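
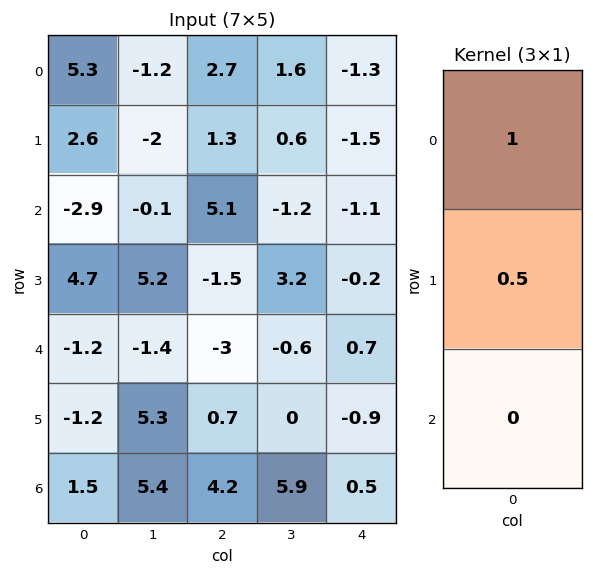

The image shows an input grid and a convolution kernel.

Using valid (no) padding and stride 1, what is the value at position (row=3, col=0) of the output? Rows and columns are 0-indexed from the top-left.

The receptive field on the input at this output position is [4.7 / -1.2 / -1.2]. Elementwise product with the kernel and sum: 4.7·1 + -1.2·0.5.

4.1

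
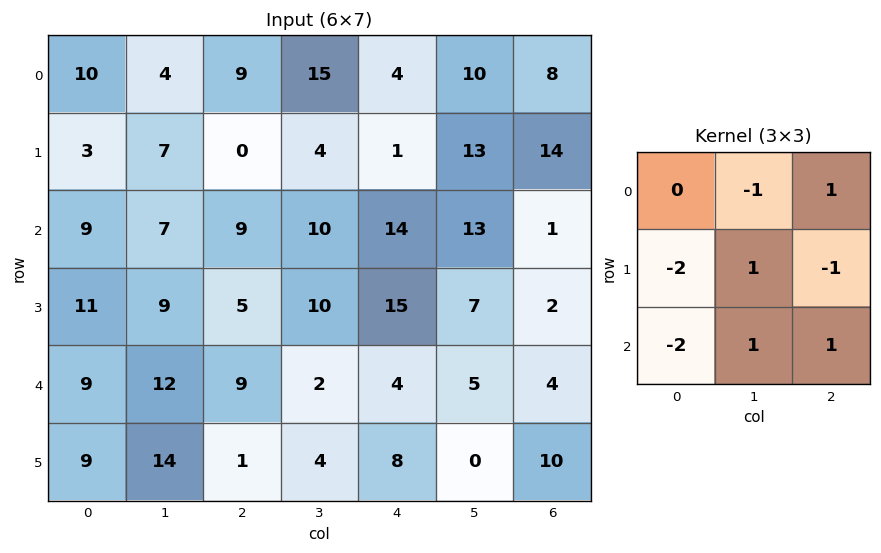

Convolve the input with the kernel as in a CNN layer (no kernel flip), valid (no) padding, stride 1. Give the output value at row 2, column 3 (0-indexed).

-8

The receptive field on the input at this output position is [10 14 13 / 10 15 7 / 2 4 5]. Elementwise product with the kernel and sum: 14·-1 + 13·1 + 10·-2 + 15·1 + 7·-1 + 2·-2 + 4·1 + 5·1.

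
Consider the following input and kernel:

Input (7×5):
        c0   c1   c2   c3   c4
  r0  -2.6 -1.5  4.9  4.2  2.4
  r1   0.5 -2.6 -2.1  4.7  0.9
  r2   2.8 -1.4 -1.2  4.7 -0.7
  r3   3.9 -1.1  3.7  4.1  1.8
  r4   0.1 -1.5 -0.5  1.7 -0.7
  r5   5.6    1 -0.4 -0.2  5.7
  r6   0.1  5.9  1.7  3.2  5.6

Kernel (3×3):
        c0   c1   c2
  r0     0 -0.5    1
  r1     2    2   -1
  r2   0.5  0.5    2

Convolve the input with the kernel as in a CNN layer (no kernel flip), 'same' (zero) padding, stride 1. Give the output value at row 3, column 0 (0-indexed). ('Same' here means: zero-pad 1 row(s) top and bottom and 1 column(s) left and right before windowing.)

3.15

The receptive field on the zero-padded input at this output position is [0 2.8 -1.4 / 0 3.9 -1.1 / 0 0.1 -1.5]. Elementwise product with the kernel and sum: 2.8·-0.5 + -1.4·1 + 0·2 + 3.9·2 + -1.1·-1 + 0·0.5 + 0.1·0.5 + -1.5·2.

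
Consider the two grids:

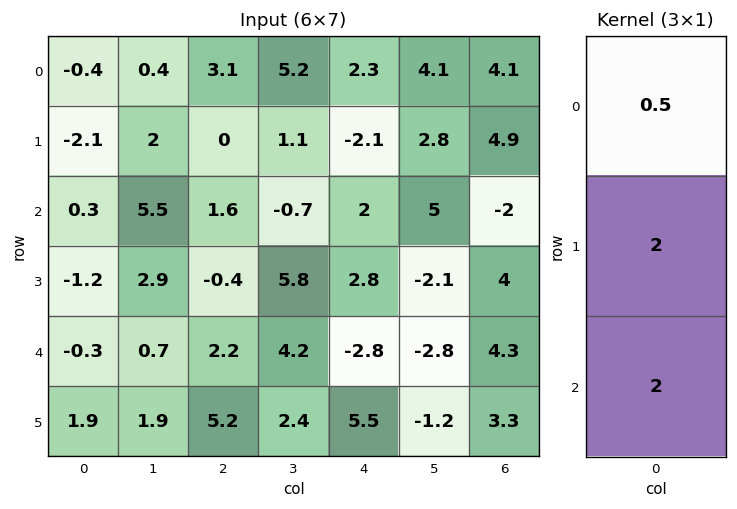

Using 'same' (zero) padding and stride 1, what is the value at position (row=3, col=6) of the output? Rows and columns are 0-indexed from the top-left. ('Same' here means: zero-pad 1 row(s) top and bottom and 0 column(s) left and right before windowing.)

The receptive field on the zero-padded input at this output position is [-2 / 4 / 4.3]. Elementwise product with the kernel and sum: -2·0.5 + 4·2 + 4.3·2.

15.6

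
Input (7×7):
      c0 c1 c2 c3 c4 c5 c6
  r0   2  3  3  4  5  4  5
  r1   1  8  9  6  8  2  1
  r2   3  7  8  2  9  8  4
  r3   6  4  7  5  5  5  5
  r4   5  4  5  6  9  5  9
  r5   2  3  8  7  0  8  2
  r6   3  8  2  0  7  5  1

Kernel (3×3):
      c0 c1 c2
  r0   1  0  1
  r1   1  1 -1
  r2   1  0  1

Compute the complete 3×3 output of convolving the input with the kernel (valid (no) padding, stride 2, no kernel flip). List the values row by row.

Output[0,0]: The receptive field on the input at this output position is [2 3 3 / 1 8 9 / 3 7 8]. Elementwise product with the kernel and sum: 2·1 + 3·1 + 1·1 + 8·1 + 9·-1 + 3·1 + 8·1.
Output[0,1]: The receptive field on the input at this output position is [3 4 5 / 9 6 8 / 8 2 9]. Elementwise product with the kernel and sum: 3·1 + 5·1 + 9·1 + 6·1 + 8·-1 + 8·1 + 9·1.

16 32 32
24 38 36
12 38 32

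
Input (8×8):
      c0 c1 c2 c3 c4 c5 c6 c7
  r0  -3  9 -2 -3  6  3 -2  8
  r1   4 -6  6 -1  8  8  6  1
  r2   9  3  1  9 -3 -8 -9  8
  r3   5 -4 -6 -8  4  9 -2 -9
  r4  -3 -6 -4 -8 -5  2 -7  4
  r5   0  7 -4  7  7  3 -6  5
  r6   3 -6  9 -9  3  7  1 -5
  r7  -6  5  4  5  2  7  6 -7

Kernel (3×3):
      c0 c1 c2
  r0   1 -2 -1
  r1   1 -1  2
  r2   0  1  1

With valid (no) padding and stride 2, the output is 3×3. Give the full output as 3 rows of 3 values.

7 27 -3
-11 -17 8
1 14 -2

Output[0,0]: The receptive field on the input at this output position is [-3 9 -2 / 4 -6 6 / 9 3 1]. Elementwise product with the kernel and sum: -3·1 + 9·-2 + -2·-1 + 4·1 + -6·-1 + 6·2 + 3·1 + 1·1.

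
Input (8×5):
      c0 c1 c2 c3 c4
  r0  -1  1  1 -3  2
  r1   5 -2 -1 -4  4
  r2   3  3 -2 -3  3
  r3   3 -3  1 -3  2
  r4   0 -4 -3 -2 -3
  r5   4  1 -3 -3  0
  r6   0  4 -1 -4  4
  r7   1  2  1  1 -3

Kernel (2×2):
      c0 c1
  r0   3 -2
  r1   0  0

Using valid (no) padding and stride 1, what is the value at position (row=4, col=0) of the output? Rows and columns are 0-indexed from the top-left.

The receptive field on the input at this output position is [0 -4 / 4 1]. Elementwise product with the kernel and sum: 0·3 + -4·-2.

8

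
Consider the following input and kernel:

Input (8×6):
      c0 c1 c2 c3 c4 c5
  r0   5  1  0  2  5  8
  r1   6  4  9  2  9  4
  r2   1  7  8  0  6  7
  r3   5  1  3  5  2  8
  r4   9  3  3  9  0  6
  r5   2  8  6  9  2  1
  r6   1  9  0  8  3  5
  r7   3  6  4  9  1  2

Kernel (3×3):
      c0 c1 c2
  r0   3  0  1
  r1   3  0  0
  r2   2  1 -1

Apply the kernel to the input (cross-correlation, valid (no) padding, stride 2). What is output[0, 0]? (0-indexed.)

The receptive field on the input at this output position is [5 1 0 / 6 4 9 / 1 7 8]. Elementwise product with the kernel and sum: 5·3 + 0·1 + 6·3 + 1·2 + 7·1 + 8·-1.

34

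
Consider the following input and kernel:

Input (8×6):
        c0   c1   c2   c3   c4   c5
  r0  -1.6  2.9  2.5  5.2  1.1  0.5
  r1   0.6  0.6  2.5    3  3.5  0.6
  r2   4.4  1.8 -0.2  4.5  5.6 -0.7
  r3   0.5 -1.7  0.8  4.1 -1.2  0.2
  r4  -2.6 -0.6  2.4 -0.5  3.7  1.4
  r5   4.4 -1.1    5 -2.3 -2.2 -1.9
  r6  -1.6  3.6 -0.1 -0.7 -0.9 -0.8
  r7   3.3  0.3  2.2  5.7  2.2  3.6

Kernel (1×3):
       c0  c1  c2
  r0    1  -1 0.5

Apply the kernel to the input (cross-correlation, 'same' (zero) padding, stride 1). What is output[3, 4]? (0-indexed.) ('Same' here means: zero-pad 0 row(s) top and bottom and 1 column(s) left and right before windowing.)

5.4

The receptive field on the zero-padded input at this output position is [4.1 -1.2 0.2]. Elementwise product with the kernel and sum: 4.1·1 + -1.2·-1 + 0.2·0.5.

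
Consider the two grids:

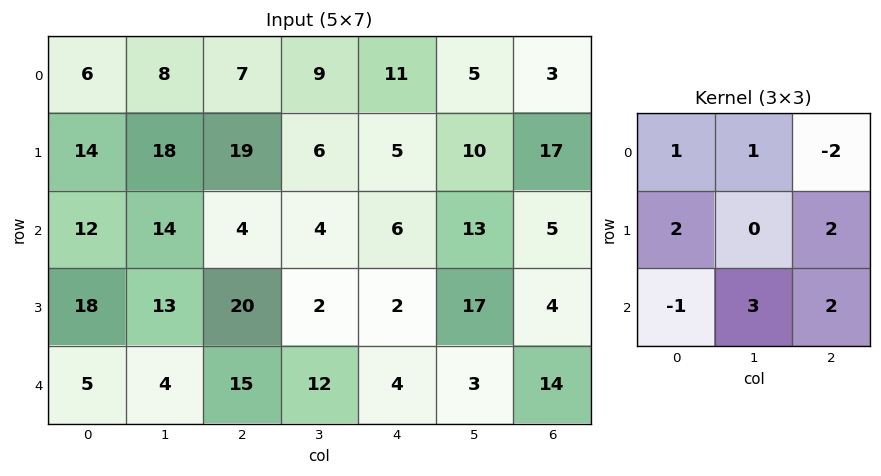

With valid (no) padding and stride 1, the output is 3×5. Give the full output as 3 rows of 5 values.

104 51 62 82 97
87 112 25 63 60
131 105 69 28 54

Output[0,0]: The receptive field on the input at this output position is [6 8 7 / 14 18 19 / 12 14 4]. Elementwise product with the kernel and sum: 6·1 + 8·1 + 7·-2 + 14·2 + 19·2 + 12·-1 + 14·3 + 4·2.
Output[0,1]: The receptive field on the input at this output position is [8 7 9 / 18 19 6 / 14 4 4]. Elementwise product with the kernel and sum: 8·1 + 7·1 + 9·-2 + 18·2 + 6·2 + 14·-1 + 4·3 + 4·2.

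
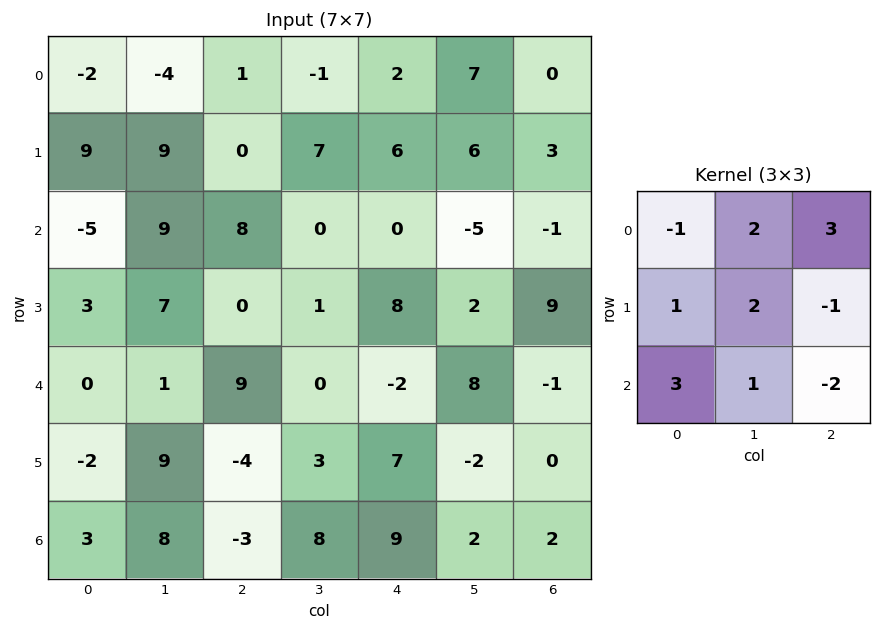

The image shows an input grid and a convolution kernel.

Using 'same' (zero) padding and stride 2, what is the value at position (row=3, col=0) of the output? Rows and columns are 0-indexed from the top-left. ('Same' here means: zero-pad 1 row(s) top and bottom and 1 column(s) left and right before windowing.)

21

The receptive field on the zero-padded input at this output position is [0 -2 9 / 0 3 8 / 0 0 0]. Elementwise product with the kernel and sum: 0·-1 + -2·2 + 9·3 + 0·1 + 3·2 + 8·-1 + 0·3 + 0·1 + 0·-2.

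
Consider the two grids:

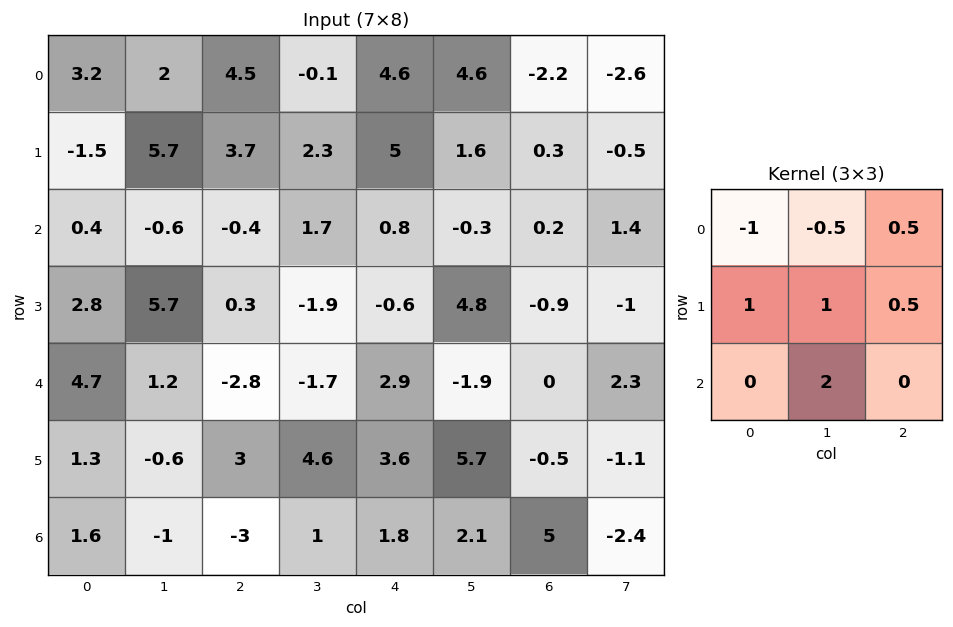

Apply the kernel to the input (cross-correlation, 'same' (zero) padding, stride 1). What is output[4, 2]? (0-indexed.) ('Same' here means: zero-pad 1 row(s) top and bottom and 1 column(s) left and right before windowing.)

-3.25

The receptive field on the zero-padded input at this output position is [5.7 0.3 -1.9 / 1.2 -2.8 -1.7 / -0.6 3 4.6]. Elementwise product with the kernel and sum: 5.7·-1 + 0.3·-0.5 + -1.9·0.5 + 1.2·1 + -2.8·1 + -1.7·0.5 + 3·2.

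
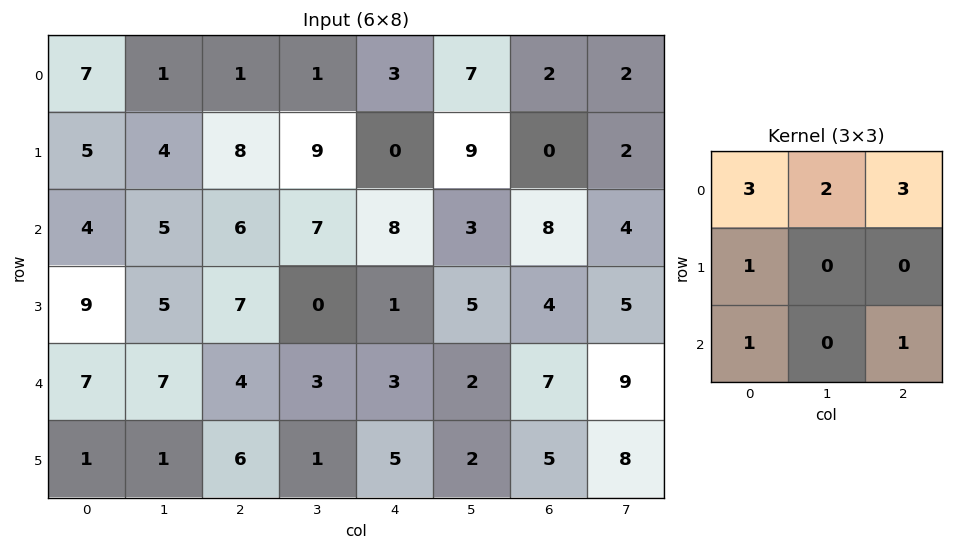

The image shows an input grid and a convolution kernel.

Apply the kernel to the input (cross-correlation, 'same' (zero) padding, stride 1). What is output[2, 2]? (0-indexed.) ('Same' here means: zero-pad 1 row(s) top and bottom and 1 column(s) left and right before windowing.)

65

The receptive field on the zero-padded input at this output position is [4 8 9 / 5 6 7 / 5 7 0]. Elementwise product with the kernel and sum: 4·3 + 8·2 + 9·3 + 5·1 + 5·1 + 0·1.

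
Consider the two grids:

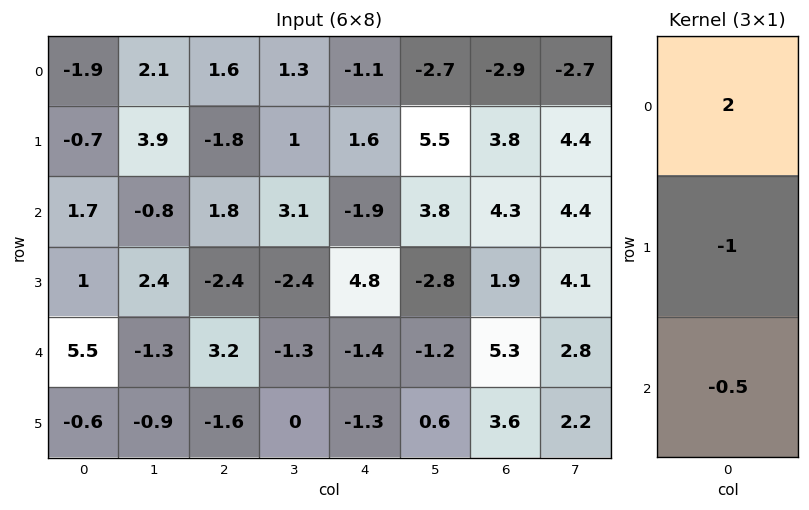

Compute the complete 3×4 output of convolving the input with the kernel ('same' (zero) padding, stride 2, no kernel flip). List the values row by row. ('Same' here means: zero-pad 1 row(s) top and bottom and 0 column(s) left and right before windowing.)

Output[0,0]: The receptive field on the zero-padded input at this output position is [0 / -1.9 / -0.7]. Elementwise product with the kernel and sum: 0·2 + -1.9·-1 + -0.7·-0.5.

2.25 -0.7 0.3 1
-3.6 -4.2 2.7 2.35
-3.2 -7.2 11.65 -3.3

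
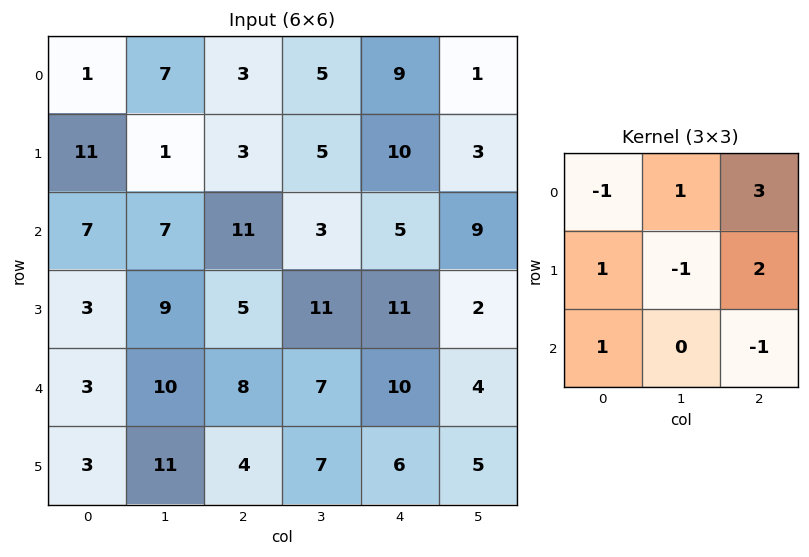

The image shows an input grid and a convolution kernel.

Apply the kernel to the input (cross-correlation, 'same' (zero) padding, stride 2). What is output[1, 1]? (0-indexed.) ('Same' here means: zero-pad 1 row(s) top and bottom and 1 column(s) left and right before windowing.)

The receptive field on the zero-padded input at this output position is [1 3 5 / 7 11 3 / 9 5 11]. Elementwise product with the kernel and sum: 1·-1 + 3·1 + 5·3 + 7·1 + 11·-1 + 3·2 + 9·1 + 11·-1.

17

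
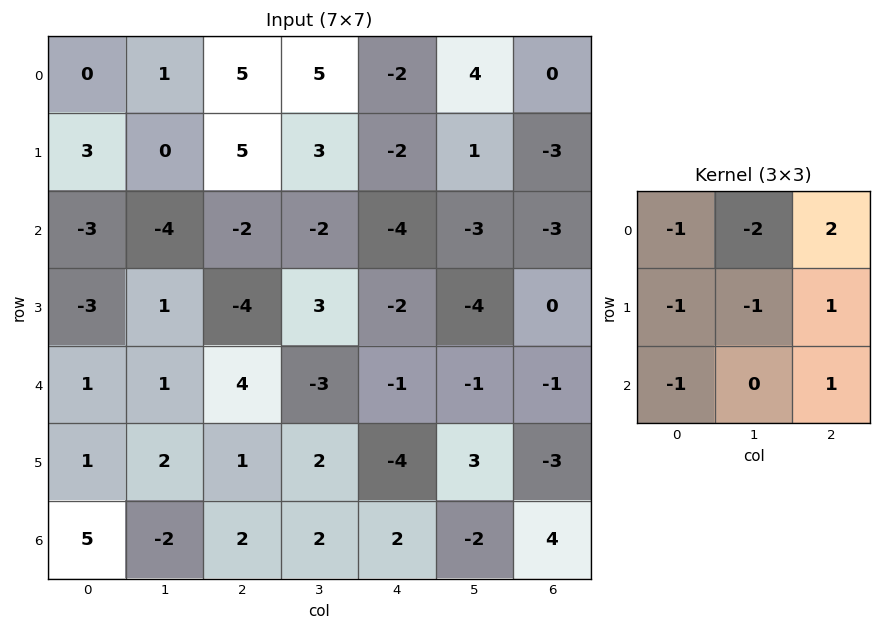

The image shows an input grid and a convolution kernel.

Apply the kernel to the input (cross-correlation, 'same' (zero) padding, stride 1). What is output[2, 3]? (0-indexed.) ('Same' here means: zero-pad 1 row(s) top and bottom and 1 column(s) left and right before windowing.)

-13

The receptive field on the zero-padded input at this output position is [5 3 -2 / -2 -2 -4 / -4 3 -2]. Elementwise product with the kernel and sum: 5·-1 + 3·-2 + -2·2 + -2·-1 + -2·-1 + -4·1 + -4·-1 + -2·1.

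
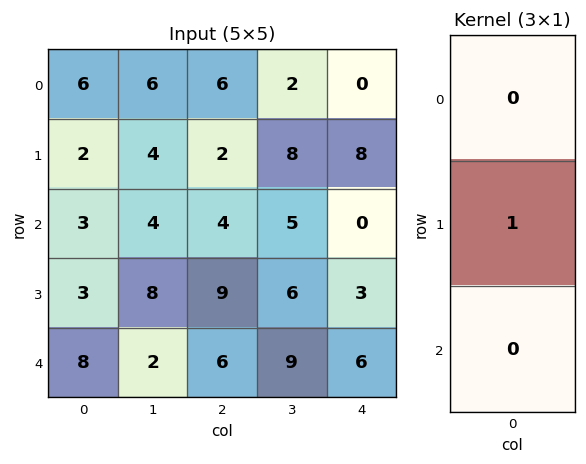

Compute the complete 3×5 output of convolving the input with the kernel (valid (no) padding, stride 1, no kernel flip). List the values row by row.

2 4 2 8 8
3 4 4 5 0
3 8 9 6 3

Output[0,0]: The receptive field on the input at this output position is [6 / 2 / 3]. Elementwise product with the kernel and sum: 2·1.
Output[0,1]: The receptive field on the input at this output position is [6 / 4 / 4]. Elementwise product with the kernel and sum: 4·1.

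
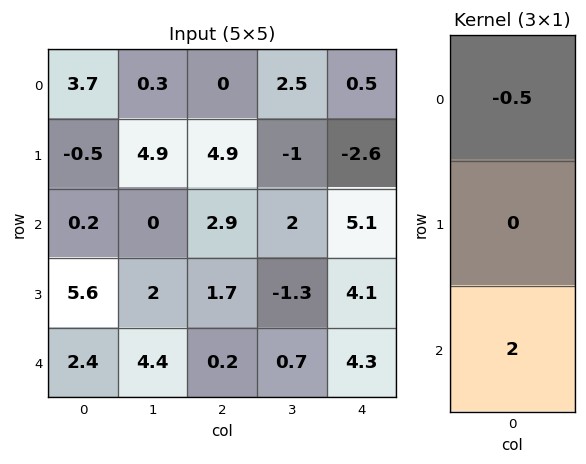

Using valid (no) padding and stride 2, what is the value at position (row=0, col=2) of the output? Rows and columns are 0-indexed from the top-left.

The receptive field on the input at this output position is [0.5 / -2.6 / 5.1]. Elementwise product with the kernel and sum: 0.5·-0.5 + 5.1·2.

9.95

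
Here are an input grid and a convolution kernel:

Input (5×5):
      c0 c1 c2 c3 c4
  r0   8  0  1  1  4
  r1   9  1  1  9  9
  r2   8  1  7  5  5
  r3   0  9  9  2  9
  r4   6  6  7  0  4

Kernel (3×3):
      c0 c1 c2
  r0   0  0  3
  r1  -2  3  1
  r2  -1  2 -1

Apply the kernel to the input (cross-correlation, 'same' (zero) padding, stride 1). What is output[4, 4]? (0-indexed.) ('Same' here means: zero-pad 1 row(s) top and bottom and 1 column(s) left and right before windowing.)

12

The receptive field on the zero-padded input at this output position is [2 9 0 / 0 4 0 / 0 0 0]. Elementwise product with the kernel and sum: 0·3 + 0·-2 + 4·3 + 0·1 + 0·-1 + 0·2 + 0·-1.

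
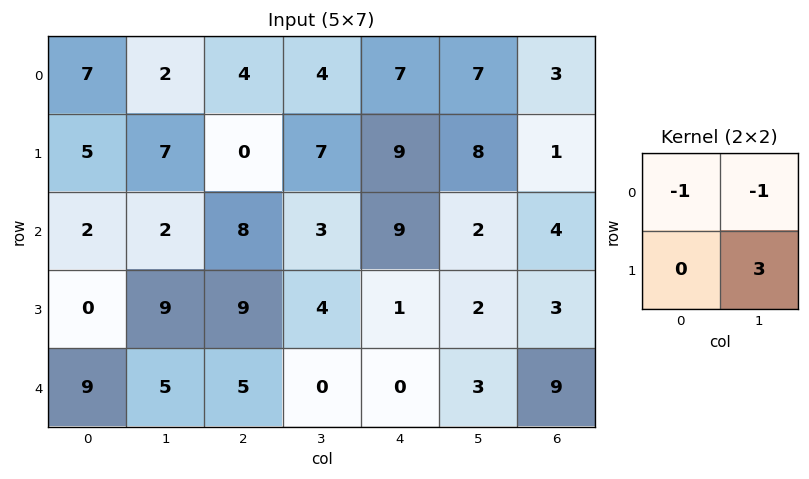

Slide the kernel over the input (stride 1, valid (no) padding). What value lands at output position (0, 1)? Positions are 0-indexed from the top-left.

The receptive field on the input at this output position is [2 4 / 7 0]. Elementwise product with the kernel and sum: 2·-1 + 4·-1 + 0·3.

-6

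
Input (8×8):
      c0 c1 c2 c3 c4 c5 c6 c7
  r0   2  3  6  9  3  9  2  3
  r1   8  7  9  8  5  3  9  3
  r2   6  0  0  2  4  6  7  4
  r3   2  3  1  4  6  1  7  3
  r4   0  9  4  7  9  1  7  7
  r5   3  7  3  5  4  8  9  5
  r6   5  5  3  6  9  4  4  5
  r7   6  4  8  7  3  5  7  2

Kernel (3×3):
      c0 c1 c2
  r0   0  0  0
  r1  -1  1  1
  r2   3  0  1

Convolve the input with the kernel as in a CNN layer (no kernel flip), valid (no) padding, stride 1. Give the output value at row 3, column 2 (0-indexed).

25

The receptive field on the input at this output position is [1 4 6 / 4 7 9 / 3 5 4]. Elementwise product with the kernel and sum: 4·-1 + 7·1 + 9·1 + 3·3 + 4·1.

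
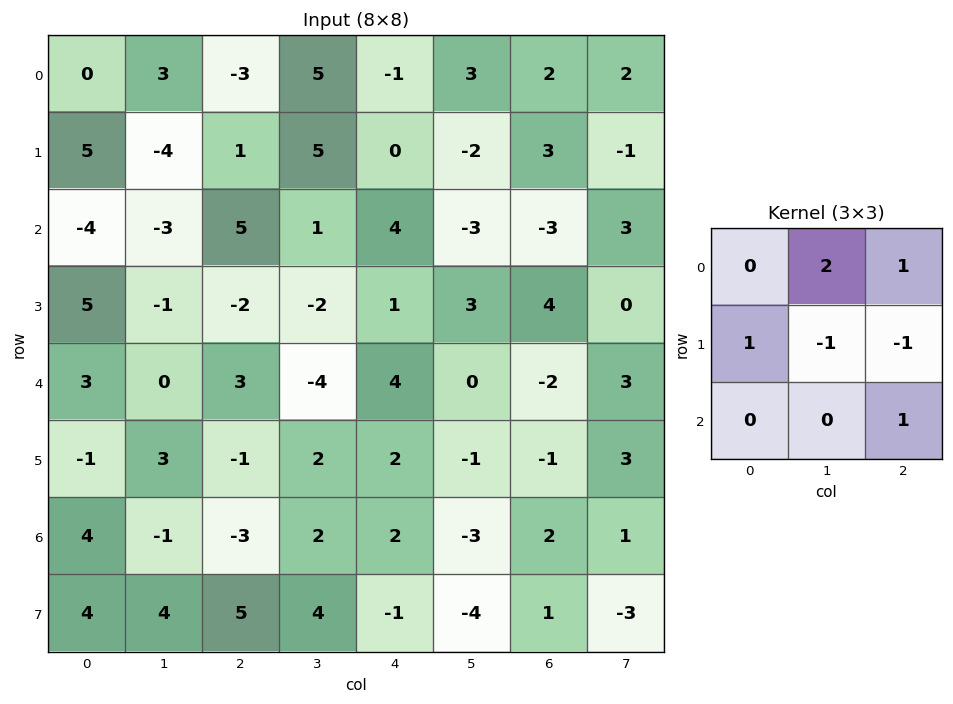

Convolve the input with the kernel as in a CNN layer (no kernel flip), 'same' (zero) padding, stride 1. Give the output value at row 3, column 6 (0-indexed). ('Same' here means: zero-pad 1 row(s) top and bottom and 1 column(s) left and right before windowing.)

The receptive field on the zero-padded input at this output position is [-3 -3 3 / 3 4 0 / 0 -2 3]. Elementwise product with the kernel and sum: -3·2 + 3·1 + 3·1 + 4·-1 + 0·-1 + 3·1.

-1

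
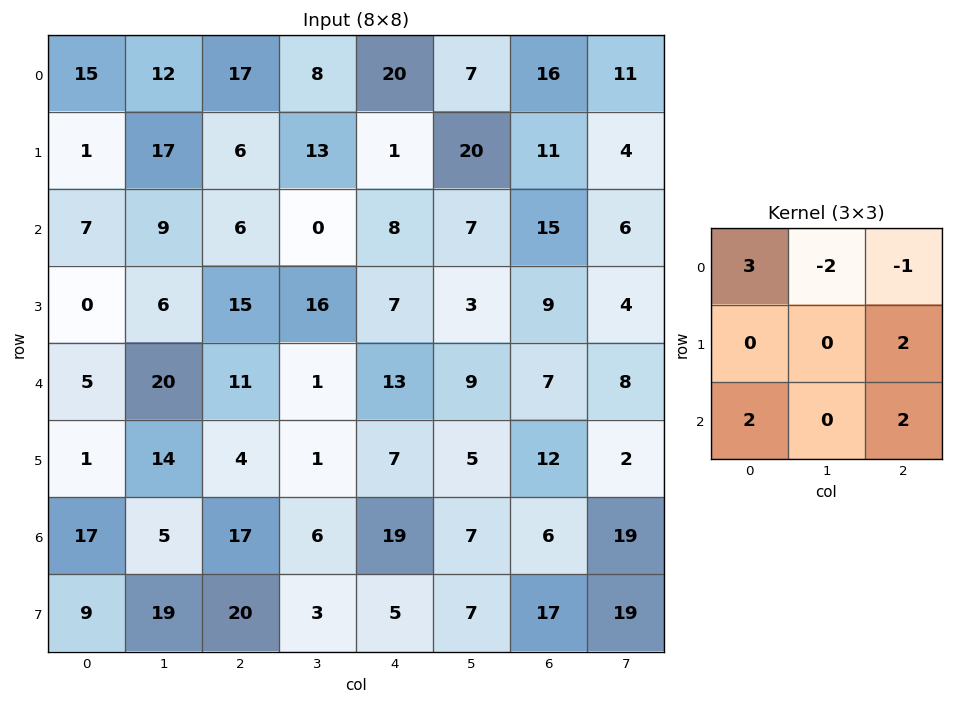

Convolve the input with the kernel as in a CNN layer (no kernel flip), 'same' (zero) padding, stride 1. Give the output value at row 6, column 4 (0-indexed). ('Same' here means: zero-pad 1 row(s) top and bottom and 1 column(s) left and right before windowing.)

The receptive field on the zero-padded input at this output position is [1 7 5 / 6 19 7 / 3 5 7]. Elementwise product with the kernel and sum: 1·3 + 7·-2 + 5·-1 + 7·2 + 3·2 + 7·2.

18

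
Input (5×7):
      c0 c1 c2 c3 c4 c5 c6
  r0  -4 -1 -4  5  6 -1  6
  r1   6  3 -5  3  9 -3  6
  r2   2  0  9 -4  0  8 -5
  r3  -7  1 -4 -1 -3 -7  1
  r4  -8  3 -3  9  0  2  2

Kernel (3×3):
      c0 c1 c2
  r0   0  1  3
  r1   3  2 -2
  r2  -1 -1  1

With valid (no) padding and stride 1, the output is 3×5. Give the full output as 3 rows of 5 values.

Output[0,0]: The receptive field on the input at this output position is [-4 -1 -4 / 6 3 -5 / 2 0 9]. Elementwise product with the kernel and sum: -1·1 + -4·3 + 6·3 + 3·2 + -5·-2 + 2·-1 + 0·-1 + 9·1.

28 -9 -9 48 13
-22 32 51 -31 52
18 3 -18 22 -32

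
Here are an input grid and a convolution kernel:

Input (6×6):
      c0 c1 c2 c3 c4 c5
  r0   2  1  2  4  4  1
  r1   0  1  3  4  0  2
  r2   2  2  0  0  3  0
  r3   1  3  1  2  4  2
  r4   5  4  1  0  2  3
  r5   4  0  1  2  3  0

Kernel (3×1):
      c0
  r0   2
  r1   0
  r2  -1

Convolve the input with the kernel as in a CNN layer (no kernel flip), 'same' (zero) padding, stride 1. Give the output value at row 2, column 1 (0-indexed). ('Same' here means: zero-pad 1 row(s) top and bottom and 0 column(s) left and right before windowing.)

-1

The receptive field on the zero-padded input at this output position is [1 / 2 / 3]. Elementwise product with the kernel and sum: 1·2 + 3·-1.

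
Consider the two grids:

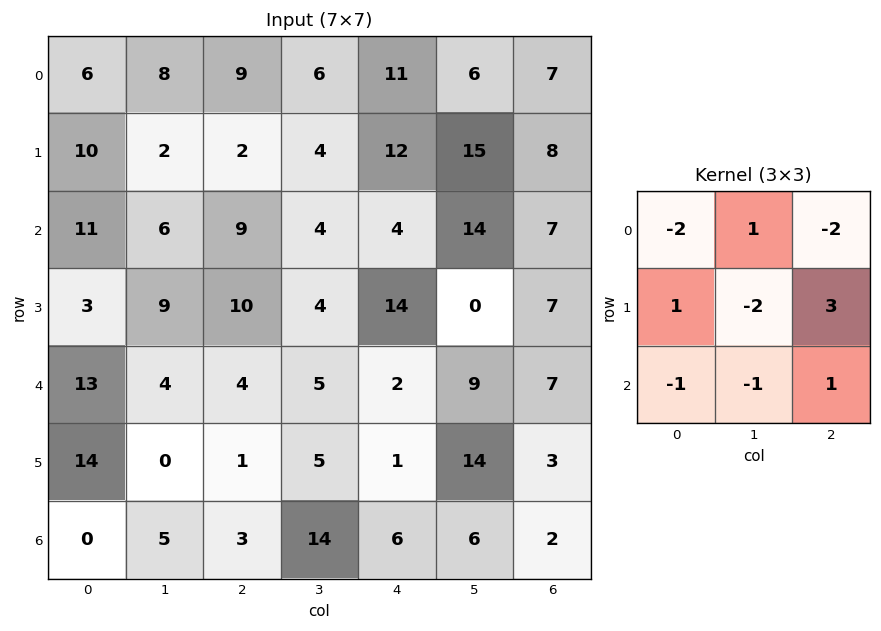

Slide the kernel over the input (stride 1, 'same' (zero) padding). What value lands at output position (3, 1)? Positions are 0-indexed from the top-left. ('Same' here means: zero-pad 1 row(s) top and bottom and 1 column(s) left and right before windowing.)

-32

The receptive field on the zero-padded input at this output position is [11 6 9 / 3 9 10 / 13 4 4]. Elementwise product with the kernel and sum: 11·-2 + 6·1 + 9·-2 + 3·1 + 9·-2 + 10·3 + 13·-1 + 4·-1 + 4·1.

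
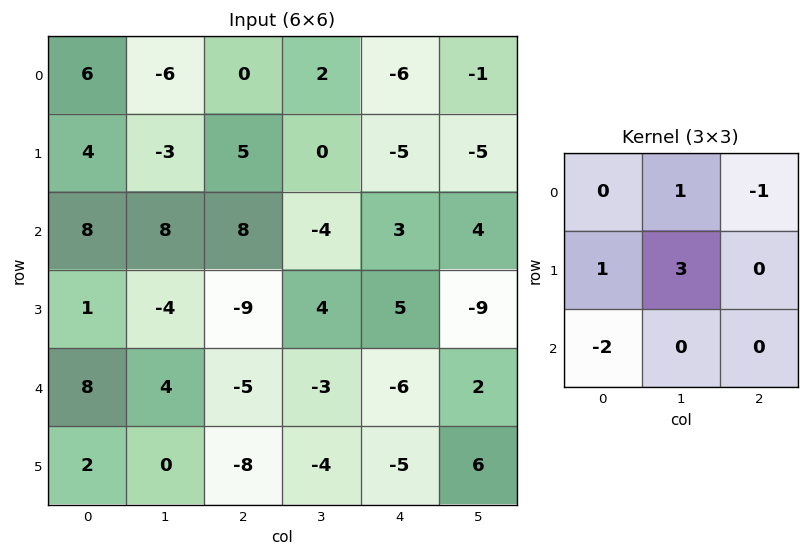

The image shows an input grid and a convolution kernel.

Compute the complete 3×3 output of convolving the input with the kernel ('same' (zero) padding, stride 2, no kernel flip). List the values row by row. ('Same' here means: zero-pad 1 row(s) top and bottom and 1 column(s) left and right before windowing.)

Output[0,0]: The receptive field on the zero-padded input at this output position is [0 0 0 / 0 6 -6 / 0 4 -3]. Elementwise product with the kernel and sum: 0·1 + 0·-1 + 0·1 + 6·3 + 0·-2.
Output[0,1]: The receptive field on the zero-padded input at this output position is [0 0 0 / -6 0 2 / -3 5 0]. Elementwise product with the kernel and sum: 0·1 + 0·-1 + -6·1 + 0·3 + -3·-2.

18 0 -16
31 45 -3
29 -24 1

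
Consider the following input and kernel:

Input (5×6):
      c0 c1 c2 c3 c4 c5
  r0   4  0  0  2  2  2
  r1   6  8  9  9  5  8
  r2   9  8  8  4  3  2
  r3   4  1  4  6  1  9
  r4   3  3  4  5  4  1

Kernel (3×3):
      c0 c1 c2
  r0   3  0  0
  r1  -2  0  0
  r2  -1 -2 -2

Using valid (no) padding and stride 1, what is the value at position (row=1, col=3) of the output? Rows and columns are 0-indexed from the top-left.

The receptive field on the input at this output position is [9 5 8 / 4 3 2 / 6 1 9]. Elementwise product with the kernel and sum: 9·3 + 4·-2 + 6·-1 + 1·-2 + 9·-2.

-7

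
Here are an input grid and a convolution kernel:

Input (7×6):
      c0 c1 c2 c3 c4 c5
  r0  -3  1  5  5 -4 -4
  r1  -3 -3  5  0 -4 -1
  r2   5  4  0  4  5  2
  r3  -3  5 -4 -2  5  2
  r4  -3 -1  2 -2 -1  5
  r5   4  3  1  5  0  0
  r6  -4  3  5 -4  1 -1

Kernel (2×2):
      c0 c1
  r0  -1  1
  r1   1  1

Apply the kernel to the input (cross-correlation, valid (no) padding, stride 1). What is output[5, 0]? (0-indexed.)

The receptive field on the input at this output position is [4 3 / -4 3]. Elementwise product with the kernel and sum: 4·-1 + 3·1 + -4·1 + 3·1.

-2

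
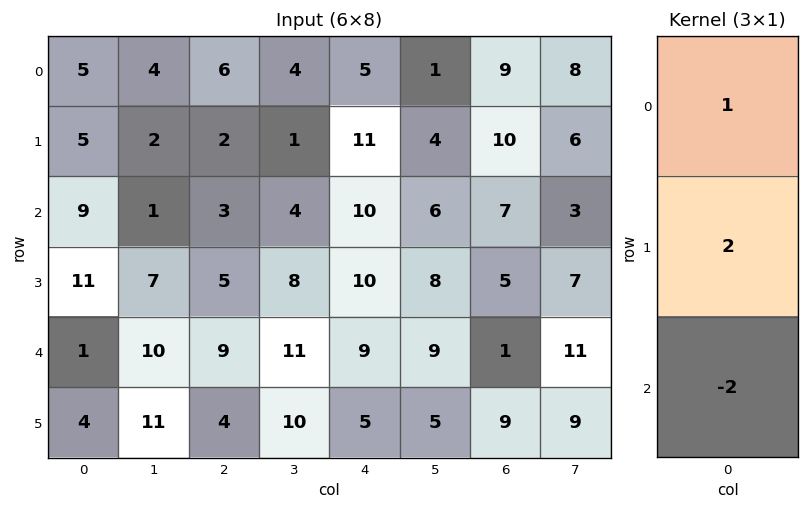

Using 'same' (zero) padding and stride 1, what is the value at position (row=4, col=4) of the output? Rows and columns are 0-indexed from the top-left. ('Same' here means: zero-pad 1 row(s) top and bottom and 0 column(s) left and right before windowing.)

The receptive field on the zero-padded input at this output position is [10 / 9 / 5]. Elementwise product with the kernel and sum: 10·1 + 9·2 + 5·-2.

18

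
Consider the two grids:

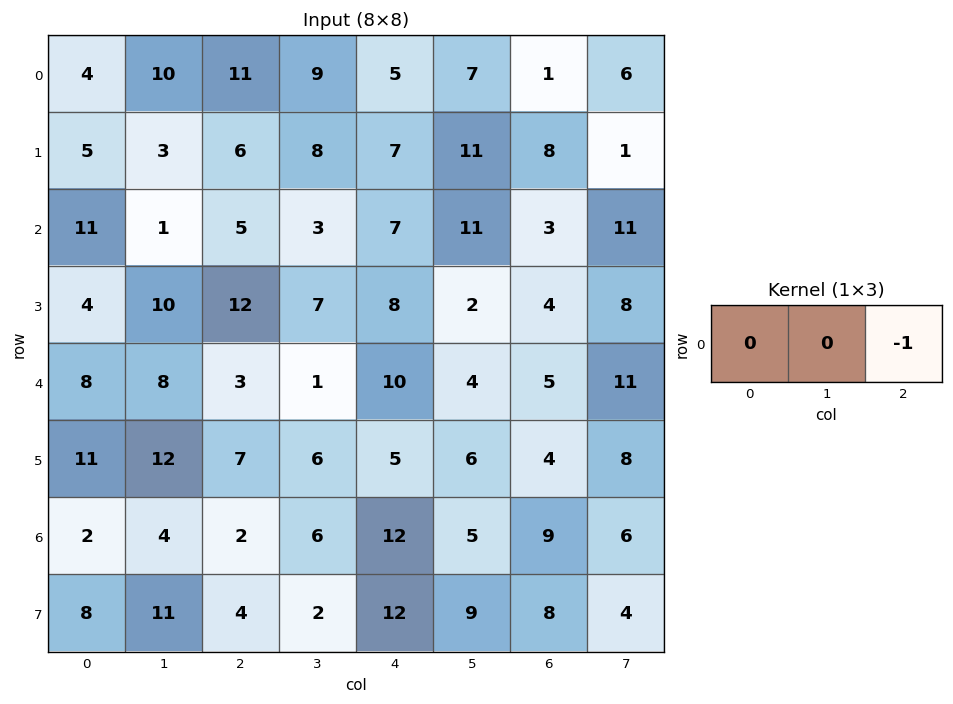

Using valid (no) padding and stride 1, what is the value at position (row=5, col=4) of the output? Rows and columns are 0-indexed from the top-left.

The receptive field on the input at this output position is [5 6 4]. Elementwise product with the kernel and sum: 4·-1.

-4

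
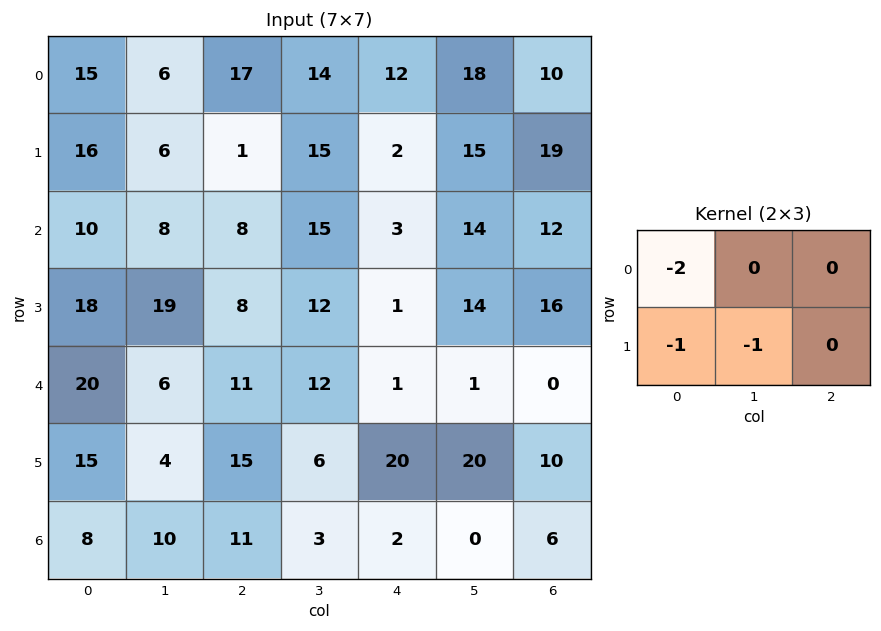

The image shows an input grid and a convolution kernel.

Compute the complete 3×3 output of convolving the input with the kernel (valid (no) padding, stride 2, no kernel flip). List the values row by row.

-52 -50 -41
-57 -36 -21
-59 -43 -42

Output[0,0]: The receptive field on the input at this output position is [15 6 17 / 16 6 1]. Elementwise product with the kernel and sum: 15·-2 + 16·-1 + 6·-1.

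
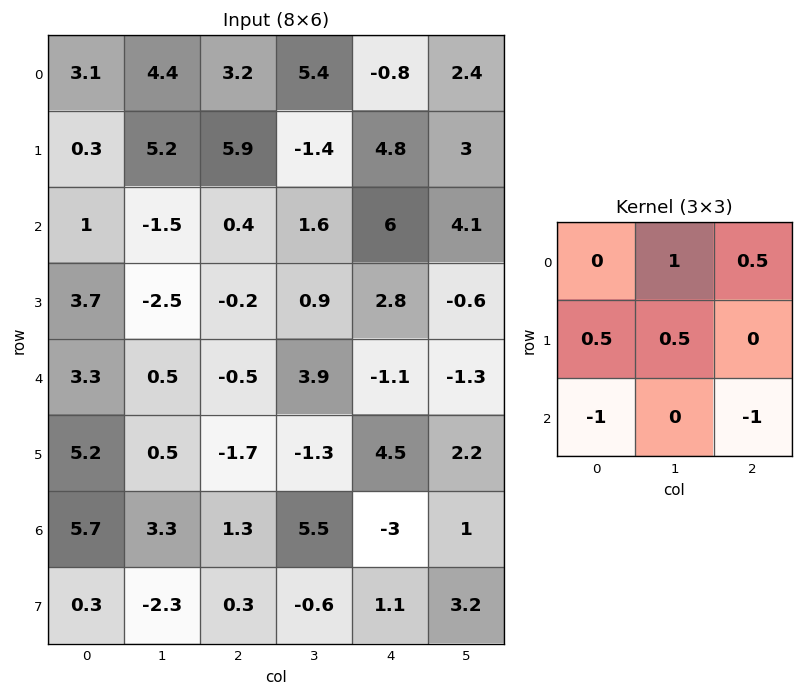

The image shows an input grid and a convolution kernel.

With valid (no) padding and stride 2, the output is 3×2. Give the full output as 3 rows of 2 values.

Output[0,0]: The receptive field on the input at this output position is [3.1 4.4 3.2 / 0.3 5.2 5.9 / 1 -1.5 0.4]. Elementwise product with the kernel and sum: 4.4·1 + 3.2·0.5 + 0.3·0.5 + 5.2·0.5 + 1·-1 + 0.4·-1.

7.35 0.85
-3.5 6.55
-3.9 3.55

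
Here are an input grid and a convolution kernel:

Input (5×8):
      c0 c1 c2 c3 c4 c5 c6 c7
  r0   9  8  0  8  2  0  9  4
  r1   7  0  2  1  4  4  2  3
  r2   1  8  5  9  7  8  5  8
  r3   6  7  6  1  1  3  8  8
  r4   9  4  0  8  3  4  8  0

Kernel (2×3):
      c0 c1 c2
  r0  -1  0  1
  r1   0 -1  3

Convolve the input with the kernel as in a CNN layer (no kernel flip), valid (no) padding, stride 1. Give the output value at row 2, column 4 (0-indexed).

19

The receptive field on the input at this output position is [7 8 5 / 1 3 8]. Elementwise product with the kernel and sum: 7·-1 + 5·1 + 3·-1 + 8·3.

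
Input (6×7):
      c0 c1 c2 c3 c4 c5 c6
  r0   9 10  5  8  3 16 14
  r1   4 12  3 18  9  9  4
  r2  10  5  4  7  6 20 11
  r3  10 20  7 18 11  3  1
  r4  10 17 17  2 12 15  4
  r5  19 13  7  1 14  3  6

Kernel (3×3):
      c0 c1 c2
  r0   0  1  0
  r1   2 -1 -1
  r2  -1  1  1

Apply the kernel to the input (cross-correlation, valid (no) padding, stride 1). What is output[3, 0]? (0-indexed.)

The receptive field on the input at this output position is [10 20 7 / 10 17 17 / 19 13 7]. Elementwise product with the kernel and sum: 20·1 + 10·2 + 17·-1 + 17·-1 + 19·-1 + 13·1 + 7·1.

7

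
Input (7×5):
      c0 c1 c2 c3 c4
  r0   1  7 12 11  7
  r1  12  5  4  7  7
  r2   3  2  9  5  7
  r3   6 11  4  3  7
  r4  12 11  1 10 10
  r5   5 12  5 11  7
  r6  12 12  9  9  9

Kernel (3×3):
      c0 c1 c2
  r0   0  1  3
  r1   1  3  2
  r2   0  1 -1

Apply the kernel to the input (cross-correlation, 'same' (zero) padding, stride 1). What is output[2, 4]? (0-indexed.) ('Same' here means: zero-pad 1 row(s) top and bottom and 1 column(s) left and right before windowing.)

The receptive field on the zero-padded input at this output position is [7 7 0 / 5 7 0 / 3 7 0]. Elementwise product with the kernel and sum: 7·1 + 0·3 + 5·1 + 7·3 + 0·2 + 7·1 + 0·-1.

40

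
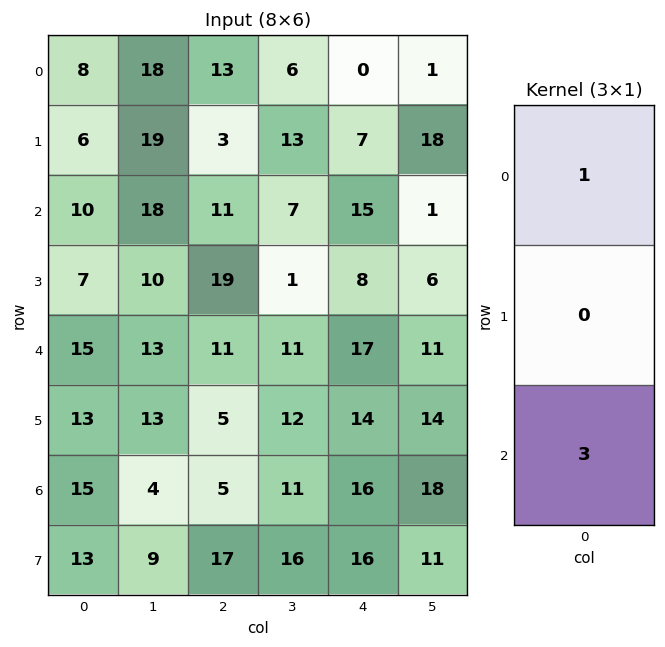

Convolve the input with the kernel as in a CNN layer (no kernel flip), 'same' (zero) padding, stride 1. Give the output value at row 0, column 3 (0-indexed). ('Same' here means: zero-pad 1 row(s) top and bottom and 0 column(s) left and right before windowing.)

The receptive field on the zero-padded input at this output position is [0 / 6 / 13]. Elementwise product with the kernel and sum: 0·1 + 13·3.

39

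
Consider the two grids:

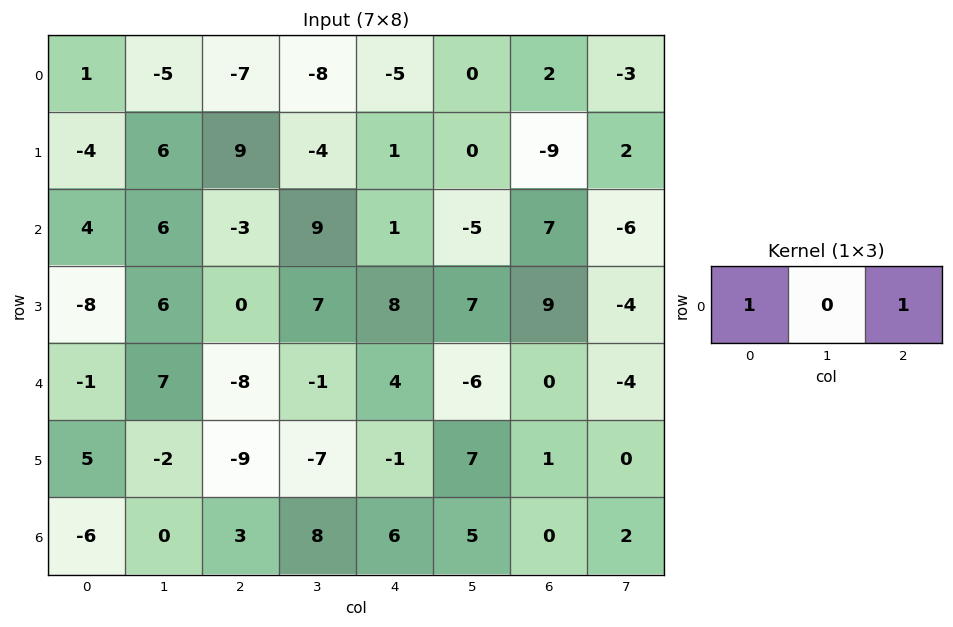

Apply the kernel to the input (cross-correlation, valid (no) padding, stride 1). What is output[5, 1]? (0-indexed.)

-9

The receptive field on the input at this output position is [-2 -9 -7]. Elementwise product with the kernel and sum: -2·1 + -7·1.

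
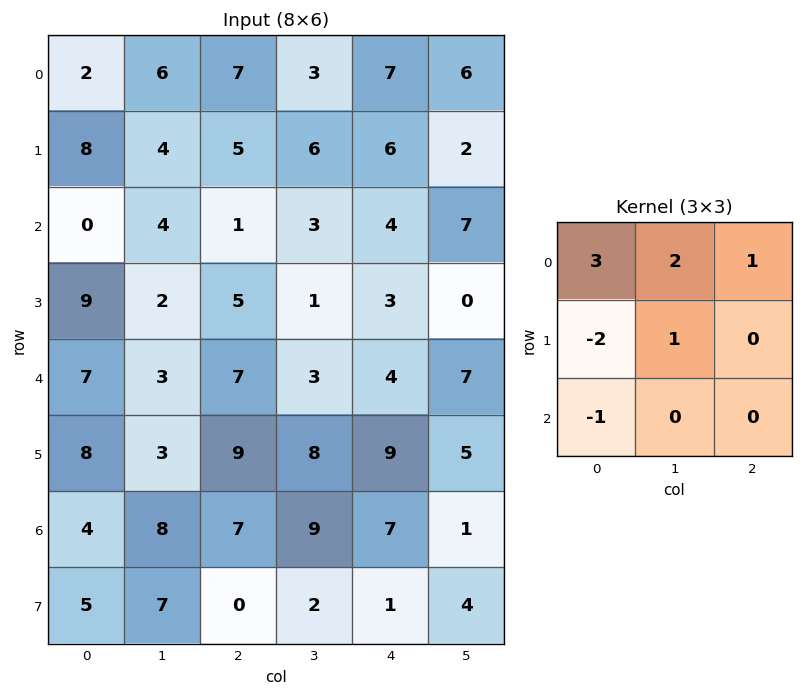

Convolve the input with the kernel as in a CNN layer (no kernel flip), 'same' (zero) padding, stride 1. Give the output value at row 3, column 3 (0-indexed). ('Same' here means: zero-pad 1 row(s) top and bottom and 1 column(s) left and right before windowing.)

The receptive field on the zero-padded input at this output position is [1 3 4 / 5 1 3 / 7 3 4]. Elementwise product with the kernel and sum: 1·3 + 3·2 + 4·1 + 5·-2 + 1·1 + 7·-1.

-3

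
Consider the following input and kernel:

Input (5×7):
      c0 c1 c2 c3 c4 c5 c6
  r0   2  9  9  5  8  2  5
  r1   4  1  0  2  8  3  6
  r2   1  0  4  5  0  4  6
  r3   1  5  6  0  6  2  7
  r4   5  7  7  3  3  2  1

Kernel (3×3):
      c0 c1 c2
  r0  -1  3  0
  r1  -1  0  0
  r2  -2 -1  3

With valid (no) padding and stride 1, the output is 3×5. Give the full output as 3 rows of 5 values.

31 28 -7 19 4
9 -17 8 17 8
2 -5 -3 -8 1

Output[0,0]: The receptive field on the input at this output position is [2 9 9 / 4 1 0 / 1 0 4]. Elementwise product with the kernel and sum: 2·-1 + 9·3 + 4·-1 + 1·-2 + 0·-1 + 4·3.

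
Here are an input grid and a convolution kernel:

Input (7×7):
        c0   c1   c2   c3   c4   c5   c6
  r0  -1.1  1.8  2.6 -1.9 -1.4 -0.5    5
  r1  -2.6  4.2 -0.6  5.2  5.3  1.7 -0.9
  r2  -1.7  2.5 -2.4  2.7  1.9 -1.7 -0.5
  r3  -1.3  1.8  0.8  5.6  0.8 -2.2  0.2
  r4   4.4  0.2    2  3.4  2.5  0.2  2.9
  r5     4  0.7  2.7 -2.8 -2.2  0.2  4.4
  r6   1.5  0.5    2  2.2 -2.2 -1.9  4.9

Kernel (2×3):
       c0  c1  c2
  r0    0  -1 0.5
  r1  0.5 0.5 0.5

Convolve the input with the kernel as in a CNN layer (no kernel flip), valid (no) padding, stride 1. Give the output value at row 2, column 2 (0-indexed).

1.85

The receptive field on the input at this output position is [-2.4 2.7 1.9 / 0.8 5.6 0.8]. Elementwise product with the kernel and sum: 2.7·-1 + 1.9·0.5 + 0.8·0.5 + 5.6·0.5 + 0.8·0.5.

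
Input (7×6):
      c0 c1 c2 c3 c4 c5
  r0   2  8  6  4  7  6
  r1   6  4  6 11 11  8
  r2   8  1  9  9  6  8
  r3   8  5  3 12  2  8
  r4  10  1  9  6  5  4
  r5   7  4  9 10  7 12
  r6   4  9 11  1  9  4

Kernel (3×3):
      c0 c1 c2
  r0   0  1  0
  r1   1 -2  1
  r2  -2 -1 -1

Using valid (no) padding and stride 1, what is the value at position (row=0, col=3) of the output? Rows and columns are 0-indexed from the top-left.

-28

The receptive field on the input at this output position is [4 7 6 / 11 11 8 / 9 6 8]. Elementwise product with the kernel and sum: 7·1 + 11·1 + 11·-2 + 8·1 + 9·-2 + 6·-1 + 8·-1.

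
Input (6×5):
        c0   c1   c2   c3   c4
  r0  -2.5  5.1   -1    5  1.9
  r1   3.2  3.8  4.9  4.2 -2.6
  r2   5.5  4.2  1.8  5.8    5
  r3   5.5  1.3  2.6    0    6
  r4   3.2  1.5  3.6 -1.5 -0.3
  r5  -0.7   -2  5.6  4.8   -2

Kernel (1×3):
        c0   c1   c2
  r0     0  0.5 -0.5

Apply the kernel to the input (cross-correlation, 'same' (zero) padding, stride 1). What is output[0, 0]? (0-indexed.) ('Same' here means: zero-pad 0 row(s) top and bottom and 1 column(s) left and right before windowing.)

-3.8

The receptive field on the zero-padded input at this output position is [0 -2.5 5.1]. Elementwise product with the kernel and sum: -2.5·0.5 + 5.1·-0.5.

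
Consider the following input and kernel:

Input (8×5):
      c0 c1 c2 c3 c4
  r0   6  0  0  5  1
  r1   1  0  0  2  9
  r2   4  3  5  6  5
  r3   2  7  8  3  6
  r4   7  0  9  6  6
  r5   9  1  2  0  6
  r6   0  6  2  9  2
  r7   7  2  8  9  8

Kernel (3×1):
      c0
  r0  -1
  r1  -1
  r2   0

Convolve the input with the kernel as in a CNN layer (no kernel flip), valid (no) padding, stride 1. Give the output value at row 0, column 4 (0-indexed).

The receptive field on the input at this output position is [1 / 9 / 5]. Elementwise product with the kernel and sum: 1·-1 + 9·-1.

-10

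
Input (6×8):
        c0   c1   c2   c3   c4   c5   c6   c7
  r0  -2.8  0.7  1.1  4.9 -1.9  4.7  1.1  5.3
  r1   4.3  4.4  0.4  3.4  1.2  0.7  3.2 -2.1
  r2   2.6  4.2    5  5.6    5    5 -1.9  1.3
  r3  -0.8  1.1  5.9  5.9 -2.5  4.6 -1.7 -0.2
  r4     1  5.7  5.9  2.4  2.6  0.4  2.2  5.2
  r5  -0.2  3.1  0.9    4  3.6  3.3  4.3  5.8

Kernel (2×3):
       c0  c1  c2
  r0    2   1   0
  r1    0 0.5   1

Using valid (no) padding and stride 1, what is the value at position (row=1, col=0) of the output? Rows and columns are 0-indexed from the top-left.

The receptive field on the input at this output position is [4.3 4.4 0.4 / 2.6 4.2 5]. Elementwise product with the kernel and sum: 4.3·2 + 4.4·1 + 4.2·0.5 + 5·1.

20.1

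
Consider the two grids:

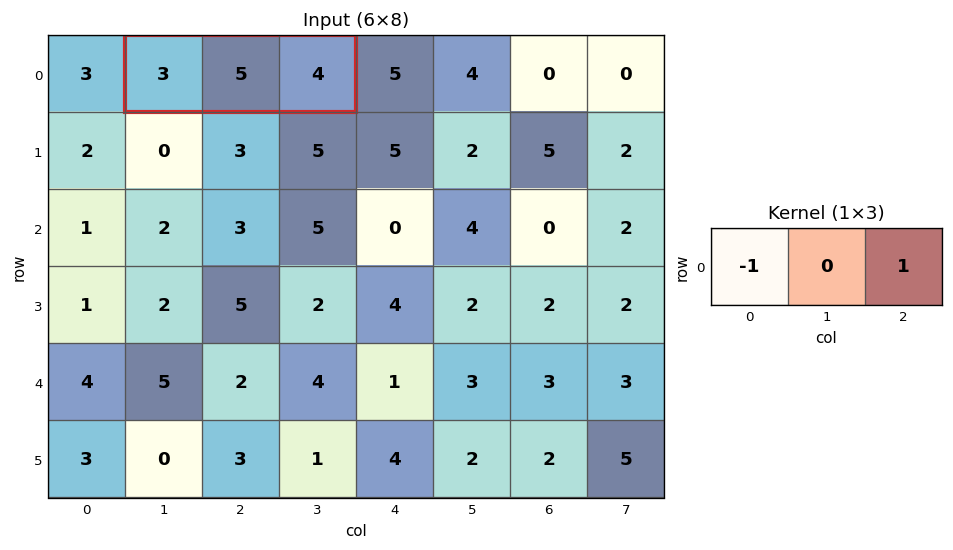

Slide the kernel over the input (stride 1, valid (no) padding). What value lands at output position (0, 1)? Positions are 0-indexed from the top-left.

1

The receptive field on the input at this output position is [3 5 4]. Elementwise product with the kernel and sum: 3·-1 + 4·1.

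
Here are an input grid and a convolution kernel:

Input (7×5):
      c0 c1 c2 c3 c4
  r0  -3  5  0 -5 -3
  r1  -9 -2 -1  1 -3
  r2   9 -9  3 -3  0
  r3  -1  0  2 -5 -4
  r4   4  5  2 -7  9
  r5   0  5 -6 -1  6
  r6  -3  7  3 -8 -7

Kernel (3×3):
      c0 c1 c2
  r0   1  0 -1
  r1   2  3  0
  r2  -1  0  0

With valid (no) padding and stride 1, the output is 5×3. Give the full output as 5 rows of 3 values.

-36 12 1
-16 -12 -3
0 -5 -10
20 16 -5
20 -3 -25

Output[0,0]: The receptive field on the input at this output position is [-3 5 0 / -9 -2 -1 / 9 -9 3]. Elementwise product with the kernel and sum: -3·1 + 0·-1 + -9·2 + -2·3 + 9·-1.
Output[0,1]: The receptive field on the input at this output position is [5 0 -5 / -2 -1 1 / -9 3 -3]. Elementwise product with the kernel and sum: 5·1 + -5·-1 + -2·2 + -1·3 + -9·-1.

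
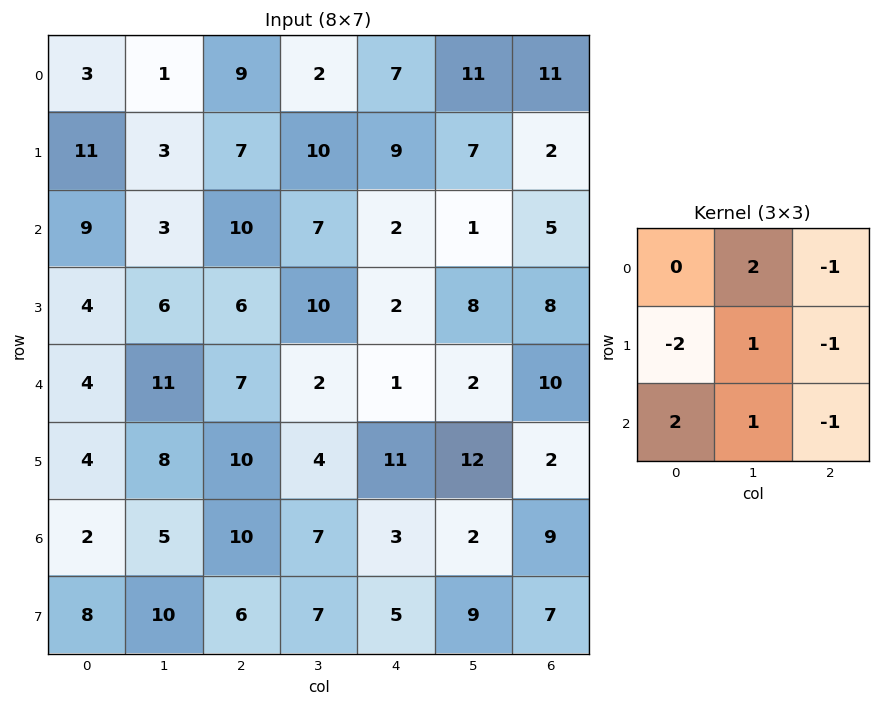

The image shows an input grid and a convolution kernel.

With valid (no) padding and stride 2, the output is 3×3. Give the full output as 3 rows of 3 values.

-22 9 -2
0 23 -13
4 0 -19

Output[0,0]: The receptive field on the input at this output position is [3 1 9 / 11 3 7 / 9 3 10]. Elementwise product with the kernel and sum: 1·2 + 9·-1 + 11·-2 + 3·1 + 7·-1 + 9·2 + 3·1 + 10·-1.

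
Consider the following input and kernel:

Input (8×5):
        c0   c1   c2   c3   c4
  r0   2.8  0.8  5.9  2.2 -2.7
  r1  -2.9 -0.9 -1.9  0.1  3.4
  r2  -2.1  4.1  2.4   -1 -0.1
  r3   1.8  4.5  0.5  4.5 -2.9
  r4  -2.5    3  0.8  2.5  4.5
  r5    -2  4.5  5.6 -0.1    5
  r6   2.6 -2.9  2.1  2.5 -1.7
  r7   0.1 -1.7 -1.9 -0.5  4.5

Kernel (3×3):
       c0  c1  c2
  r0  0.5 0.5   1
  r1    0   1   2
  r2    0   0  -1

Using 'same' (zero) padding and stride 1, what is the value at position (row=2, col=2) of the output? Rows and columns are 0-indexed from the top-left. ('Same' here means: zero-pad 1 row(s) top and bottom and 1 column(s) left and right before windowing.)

The receptive field on the zero-padded input at this output position is [-0.9 -1.9 0.1 / 4.1 2.4 -1 / 4.5 0.5 4.5]. Elementwise product with the kernel and sum: -0.9·0.5 + -1.9·0.5 + 0.1·1 + 2.4·1 + -1·2 + 4.5·-1.

-5.4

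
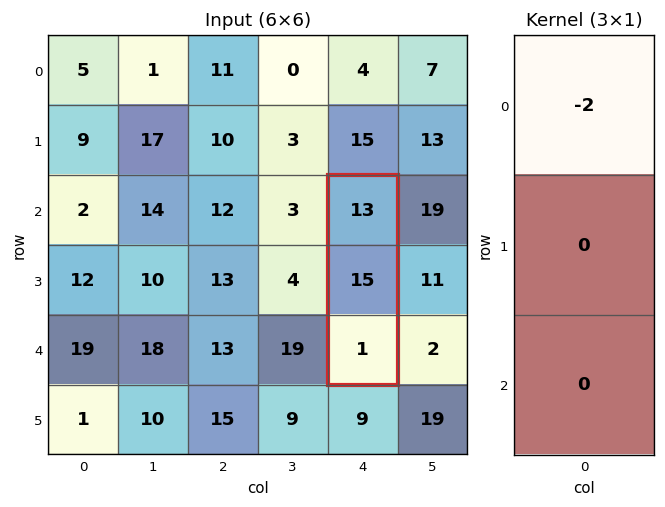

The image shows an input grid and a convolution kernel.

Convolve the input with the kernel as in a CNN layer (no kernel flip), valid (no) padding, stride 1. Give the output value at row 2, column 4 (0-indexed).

The receptive field on the input at this output position is [13 / 15 / 1]. Elementwise product with the kernel and sum: 13·-2.

-26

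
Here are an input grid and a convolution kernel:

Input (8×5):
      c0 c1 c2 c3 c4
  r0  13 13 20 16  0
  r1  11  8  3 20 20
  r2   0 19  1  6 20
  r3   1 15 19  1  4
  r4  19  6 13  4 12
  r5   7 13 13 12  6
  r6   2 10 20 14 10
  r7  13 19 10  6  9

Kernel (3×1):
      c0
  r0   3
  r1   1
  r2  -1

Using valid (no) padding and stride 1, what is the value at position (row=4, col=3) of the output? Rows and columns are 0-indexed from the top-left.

10

The receptive field on the input at this output position is [4 / 12 / 14]. Elementwise product with the kernel and sum: 4·3 + 12·1 + 14·-1.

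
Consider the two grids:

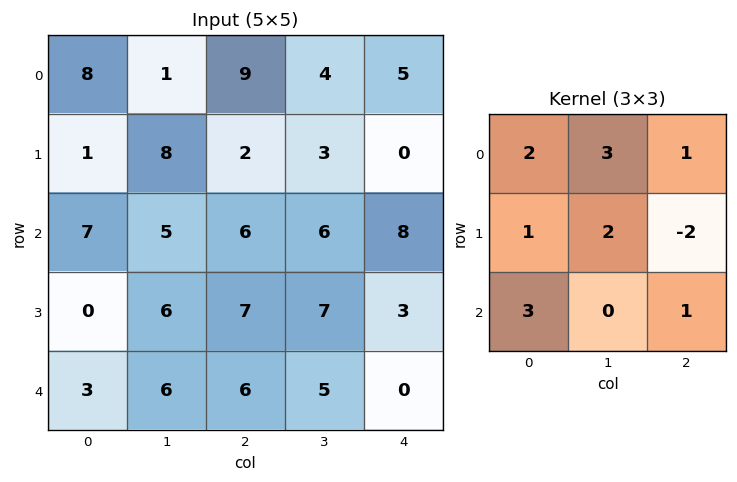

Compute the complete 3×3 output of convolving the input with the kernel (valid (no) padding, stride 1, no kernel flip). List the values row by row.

68 60 69
40 55 39
48 63 71

Output[0,0]: The receptive field on the input at this output position is [8 1 9 / 1 8 2 / 7 5 6]. Elementwise product with the kernel and sum: 8·2 + 1·3 + 9·1 + 1·1 + 8·2 + 2·-2 + 7·3 + 6·1.
Output[0,1]: The receptive field on the input at this output position is [1 9 4 / 8 2 3 / 5 6 6]. Elementwise product with the kernel and sum: 1·2 + 9·3 + 4·1 + 8·1 + 2·2 + 3·-2 + 5·3 + 6·1.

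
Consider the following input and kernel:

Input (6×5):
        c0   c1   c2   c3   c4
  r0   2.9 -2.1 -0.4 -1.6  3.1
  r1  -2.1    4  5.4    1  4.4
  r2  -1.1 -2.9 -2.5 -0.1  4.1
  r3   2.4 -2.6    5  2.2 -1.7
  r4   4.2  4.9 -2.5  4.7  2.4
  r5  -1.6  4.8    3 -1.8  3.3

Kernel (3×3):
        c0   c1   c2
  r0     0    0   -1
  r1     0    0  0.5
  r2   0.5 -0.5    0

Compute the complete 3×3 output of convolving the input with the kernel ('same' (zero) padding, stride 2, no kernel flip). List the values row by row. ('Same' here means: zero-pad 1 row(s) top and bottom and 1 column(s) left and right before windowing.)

0 -1.5 -1.7
-6.65 -4.85 1.95
5.85 1.05 -2.55

Output[0,0]: The receptive field on the zero-padded input at this output position is [0 0 0 / 0 2.9 -2.1 / 0 -2.1 4]. Elementwise product with the kernel and sum: 0·-1 + -2.1·0.5 + 0·0.5 + -2.1·-0.5.
Output[0,1]: The receptive field on the zero-padded input at this output position is [0 0 0 / -2.1 -0.4 -1.6 / 4 5.4 1]. Elementwise product with the kernel and sum: 0·-1 + -1.6·0.5 + 4·0.5 + 5.4·-0.5.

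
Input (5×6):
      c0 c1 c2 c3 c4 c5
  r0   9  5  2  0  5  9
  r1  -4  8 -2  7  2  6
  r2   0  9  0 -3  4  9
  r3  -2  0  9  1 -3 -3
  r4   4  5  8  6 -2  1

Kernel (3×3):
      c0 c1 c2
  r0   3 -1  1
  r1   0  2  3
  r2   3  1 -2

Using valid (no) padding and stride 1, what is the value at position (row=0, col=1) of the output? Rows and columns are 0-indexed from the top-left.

The receptive field on the input at this output position is [5 2 0 / 8 -2 7 / 9 0 -3]. Elementwise product with the kernel and sum: 5·3 + 2·-1 + 0·1 + -2·2 + 7·3 + 9·3 + 0·1 + -3·-2.

63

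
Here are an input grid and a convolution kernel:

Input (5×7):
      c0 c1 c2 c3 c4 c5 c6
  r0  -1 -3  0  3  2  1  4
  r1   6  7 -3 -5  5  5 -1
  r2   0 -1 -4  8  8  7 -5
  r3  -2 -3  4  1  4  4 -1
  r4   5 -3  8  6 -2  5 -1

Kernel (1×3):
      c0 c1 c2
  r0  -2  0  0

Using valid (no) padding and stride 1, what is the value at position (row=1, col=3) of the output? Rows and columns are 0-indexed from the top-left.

10

The receptive field on the input at this output position is [-5 5 5]. Elementwise product with the kernel and sum: -5·-2.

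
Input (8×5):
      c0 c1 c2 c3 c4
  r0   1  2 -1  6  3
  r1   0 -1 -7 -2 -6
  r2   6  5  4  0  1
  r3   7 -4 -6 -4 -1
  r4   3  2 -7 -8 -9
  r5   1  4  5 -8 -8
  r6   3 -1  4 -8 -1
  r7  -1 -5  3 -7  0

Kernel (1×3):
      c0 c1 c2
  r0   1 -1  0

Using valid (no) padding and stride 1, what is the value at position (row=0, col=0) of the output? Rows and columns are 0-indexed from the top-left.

The receptive field on the input at this output position is [1 2 -1]. Elementwise product with the kernel and sum: 1·1 + 2·-1.

-1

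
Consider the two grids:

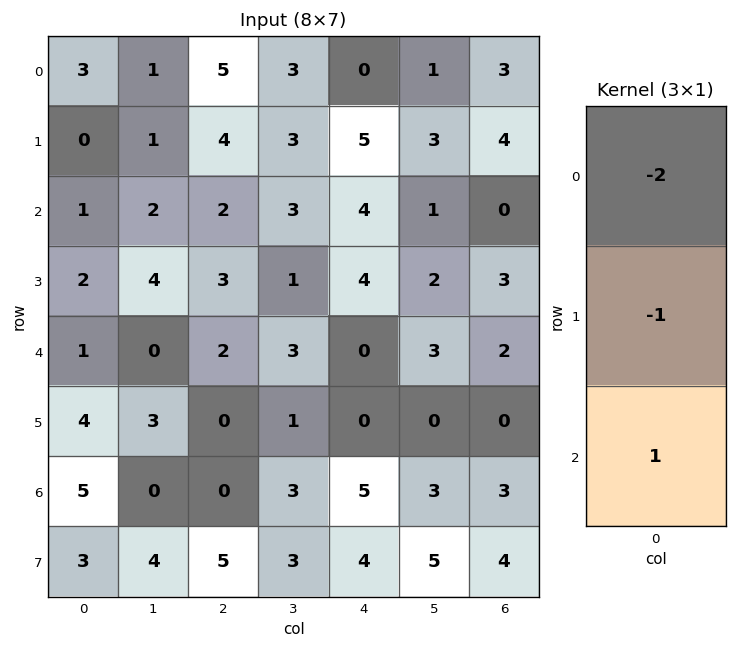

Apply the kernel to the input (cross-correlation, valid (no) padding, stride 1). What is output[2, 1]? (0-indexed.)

-8

The receptive field on the input at this output position is [2 / 4 / 0]. Elementwise product with the kernel and sum: 2·-2 + 4·-1 + 0·1.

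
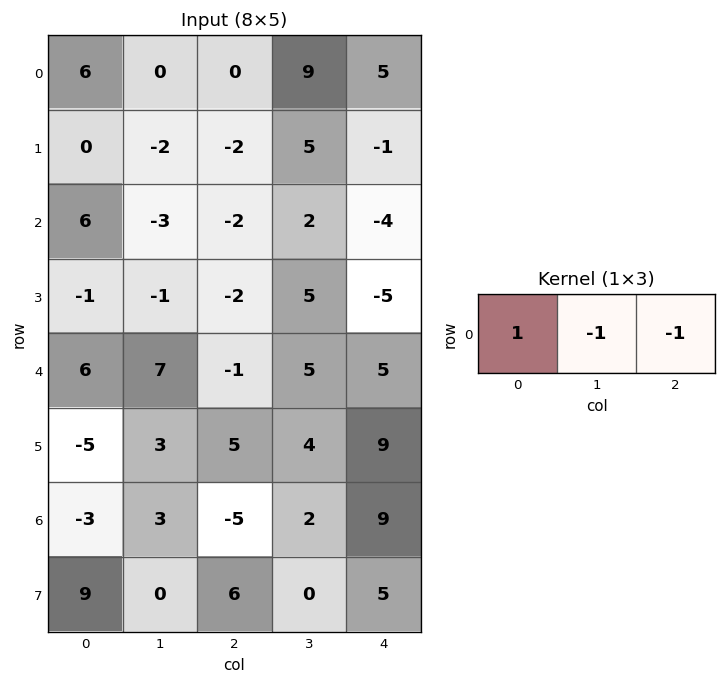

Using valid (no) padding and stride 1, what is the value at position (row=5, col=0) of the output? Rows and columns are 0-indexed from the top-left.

-13

The receptive field on the input at this output position is [-5 3 5]. Elementwise product with the kernel and sum: -5·1 + 3·-1 + 5·-1.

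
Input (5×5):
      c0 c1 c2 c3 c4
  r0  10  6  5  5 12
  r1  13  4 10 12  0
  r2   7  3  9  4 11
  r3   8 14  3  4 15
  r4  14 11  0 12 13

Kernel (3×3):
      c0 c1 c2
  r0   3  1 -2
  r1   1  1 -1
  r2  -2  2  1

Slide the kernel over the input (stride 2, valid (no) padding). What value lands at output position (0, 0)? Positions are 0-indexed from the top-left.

34

The receptive field on the input at this output position is [10 6 5 / 13 4 10 / 7 3 9]. Elementwise product with the kernel and sum: 10·3 + 6·1 + 5·-2 + 13·1 + 4·1 + 10·-1 + 7·-2 + 3·2 + 9·1.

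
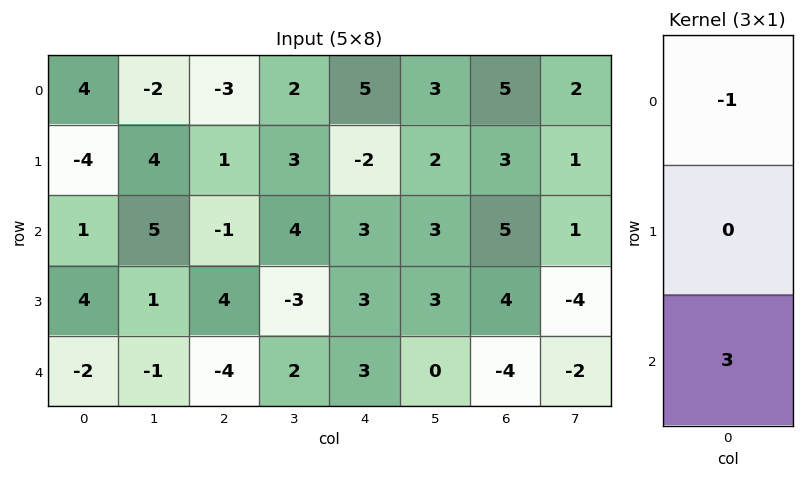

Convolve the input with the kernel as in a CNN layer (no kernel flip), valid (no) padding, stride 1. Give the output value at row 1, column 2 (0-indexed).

11

The receptive field on the input at this output position is [1 / -1 / 4]. Elementwise product with the kernel and sum: 1·-1 + 4·3.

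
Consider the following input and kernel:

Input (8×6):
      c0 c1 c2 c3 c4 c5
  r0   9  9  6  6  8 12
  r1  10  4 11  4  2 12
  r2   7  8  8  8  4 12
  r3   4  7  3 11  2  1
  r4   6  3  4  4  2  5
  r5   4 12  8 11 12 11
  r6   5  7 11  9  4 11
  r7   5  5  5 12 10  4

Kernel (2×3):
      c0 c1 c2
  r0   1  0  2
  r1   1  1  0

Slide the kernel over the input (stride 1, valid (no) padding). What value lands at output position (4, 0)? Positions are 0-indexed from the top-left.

30

The receptive field on the input at this output position is [6 3 4 / 4 12 8]. Elementwise product with the kernel and sum: 6·1 + 4·2 + 4·1 + 12·1.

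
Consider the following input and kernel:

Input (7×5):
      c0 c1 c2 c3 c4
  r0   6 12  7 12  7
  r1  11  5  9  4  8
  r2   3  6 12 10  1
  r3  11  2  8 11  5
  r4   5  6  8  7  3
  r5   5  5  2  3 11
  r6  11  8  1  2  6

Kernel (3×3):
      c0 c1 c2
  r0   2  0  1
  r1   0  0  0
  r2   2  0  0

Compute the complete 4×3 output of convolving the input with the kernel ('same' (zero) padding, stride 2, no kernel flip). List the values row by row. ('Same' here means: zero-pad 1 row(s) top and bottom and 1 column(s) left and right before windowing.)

0 10 8
5 18 30
2 25 28
5 13 6

Output[0,0]: The receptive field on the zero-padded input at this output position is [0 0 0 / 0 6 12 / 0 11 5]. Elementwise product with the kernel and sum: 0·2 + 0·1 + 0·2.
Output[0,1]: The receptive field on the zero-padded input at this output position is [0 0 0 / 12 7 12 / 5 9 4]. Elementwise product with the kernel and sum: 0·2 + 0·1 + 5·2.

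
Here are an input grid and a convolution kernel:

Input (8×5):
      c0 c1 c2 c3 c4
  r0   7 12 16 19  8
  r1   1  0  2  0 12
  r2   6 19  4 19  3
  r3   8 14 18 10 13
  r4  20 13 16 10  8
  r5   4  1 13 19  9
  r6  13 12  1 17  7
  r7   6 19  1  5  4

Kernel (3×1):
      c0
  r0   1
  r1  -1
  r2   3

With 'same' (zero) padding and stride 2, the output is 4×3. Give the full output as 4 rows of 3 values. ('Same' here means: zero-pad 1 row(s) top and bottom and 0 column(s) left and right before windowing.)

-4 -10 28
19 52 48
0 41 32
9 15 14

Output[0,0]: The receptive field on the zero-padded input at this output position is [0 / 7 / 1]. Elementwise product with the kernel and sum: 0·1 + 7·-1 + 1·3.
Output[0,1]: The receptive field on the zero-padded input at this output position is [0 / 16 / 2]. Elementwise product with the kernel and sum: 0·1 + 16·-1 + 2·3.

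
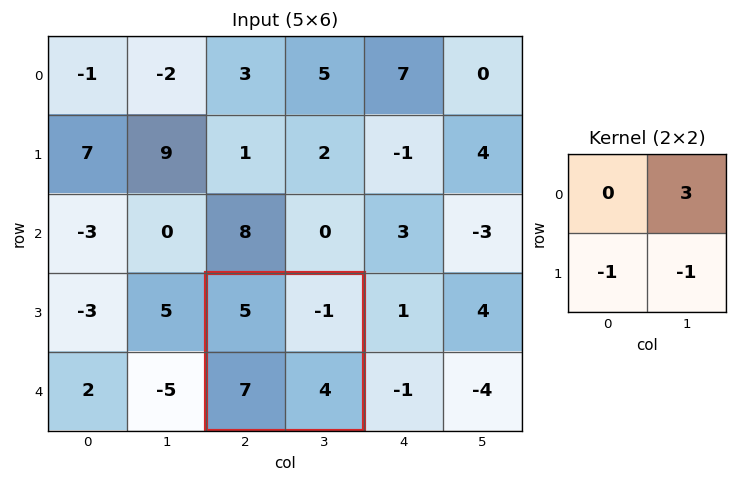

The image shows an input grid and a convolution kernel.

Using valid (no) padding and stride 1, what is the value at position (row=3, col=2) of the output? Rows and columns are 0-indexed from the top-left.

-14

The receptive field on the input at this output position is [5 -1 / 7 4]. Elementwise product with the kernel and sum: -1·3 + 7·-1 + 4·-1.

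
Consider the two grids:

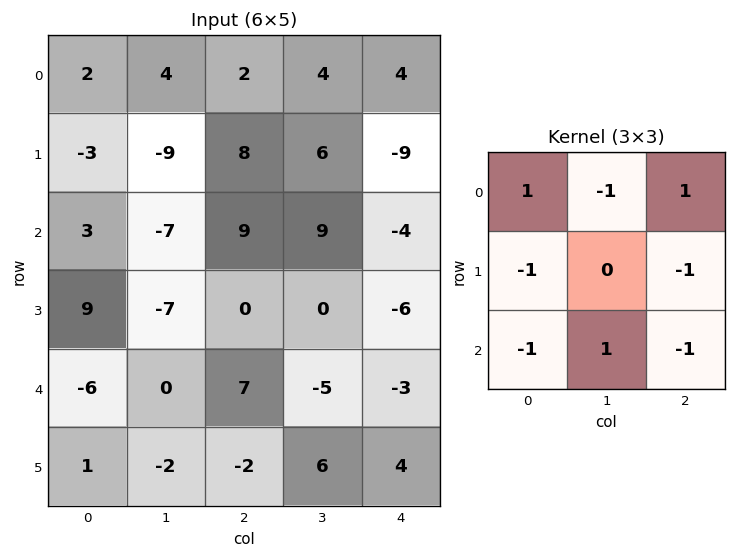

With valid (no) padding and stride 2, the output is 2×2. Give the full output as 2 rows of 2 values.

-24 7
9 -7

Output[0,0]: The receptive field on the input at this output position is [2 4 2 / -3 -9 8 / 3 -7 9]. Elementwise product with the kernel and sum: 2·1 + 4·-1 + 2·1 + -3·-1 + 8·-1 + 3·-1 + -7·1 + 9·-1.
Output[0,1]: The receptive field on the input at this output position is [2 4 4 / 8 6 -9 / 9 9 -4]. Elementwise product with the kernel and sum: 2·1 + 4·-1 + 4·1 + 8·-1 + -9·-1 + 9·-1 + 9·1 + -4·-1.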